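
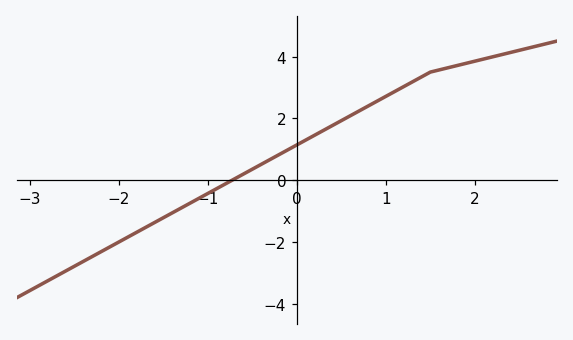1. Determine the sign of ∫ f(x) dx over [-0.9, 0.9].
positive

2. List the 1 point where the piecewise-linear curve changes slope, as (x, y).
(1.5, 3.5)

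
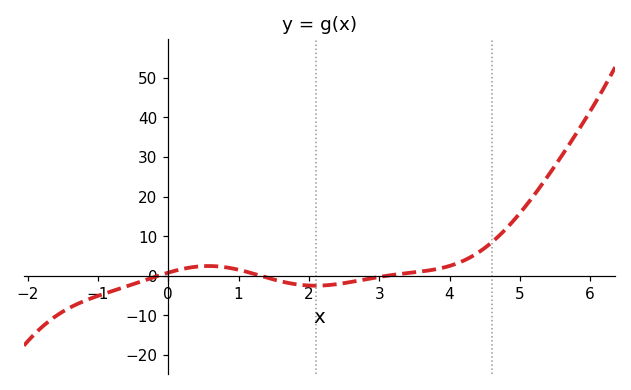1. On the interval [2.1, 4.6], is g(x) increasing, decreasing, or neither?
increasing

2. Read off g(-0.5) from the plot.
-2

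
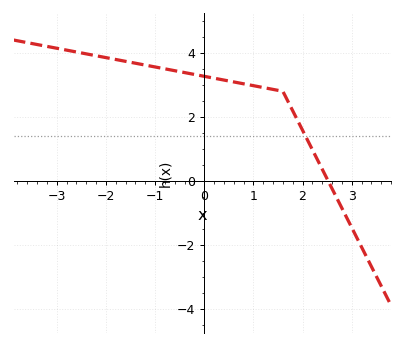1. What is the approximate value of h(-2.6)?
4.03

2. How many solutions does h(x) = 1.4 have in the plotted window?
1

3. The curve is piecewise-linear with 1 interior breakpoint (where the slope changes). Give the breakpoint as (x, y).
(1.6, 2.8)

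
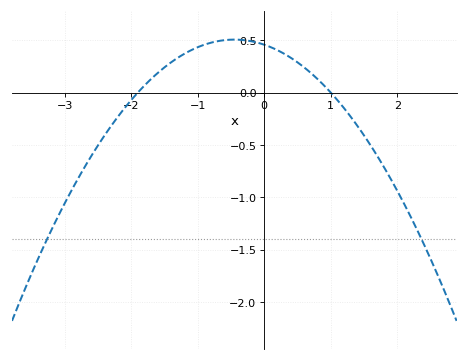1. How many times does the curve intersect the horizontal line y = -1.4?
2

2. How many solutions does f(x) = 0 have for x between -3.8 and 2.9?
2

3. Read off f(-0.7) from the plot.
0.49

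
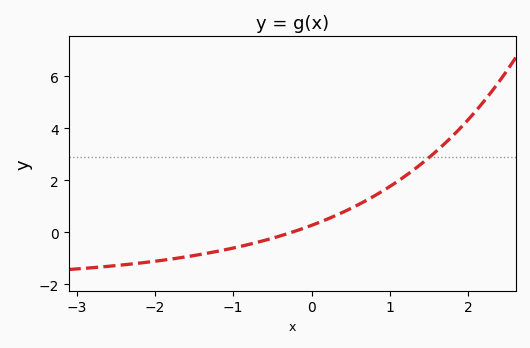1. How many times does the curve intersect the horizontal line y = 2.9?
1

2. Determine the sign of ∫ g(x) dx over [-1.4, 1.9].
positive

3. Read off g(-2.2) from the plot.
-1.18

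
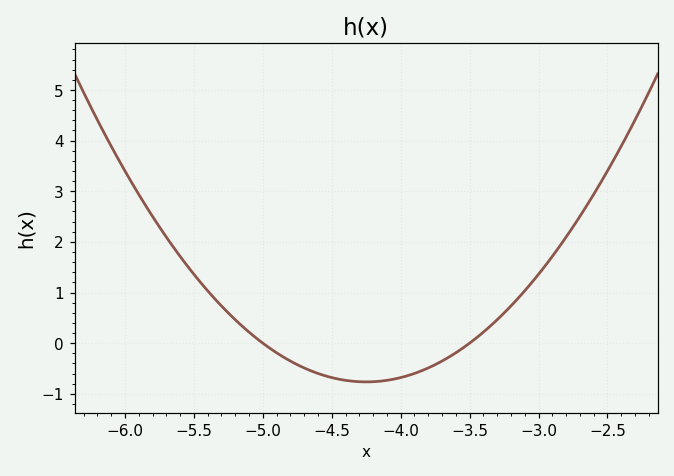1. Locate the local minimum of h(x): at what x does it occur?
-4.25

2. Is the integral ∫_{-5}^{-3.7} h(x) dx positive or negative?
negative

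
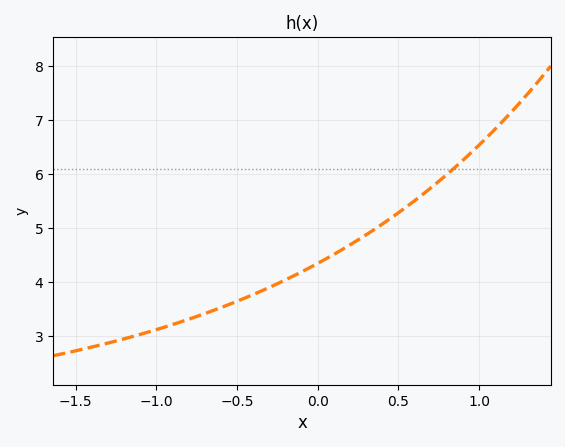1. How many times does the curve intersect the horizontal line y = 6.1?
1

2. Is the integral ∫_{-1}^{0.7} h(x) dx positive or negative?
positive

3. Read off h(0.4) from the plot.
5.1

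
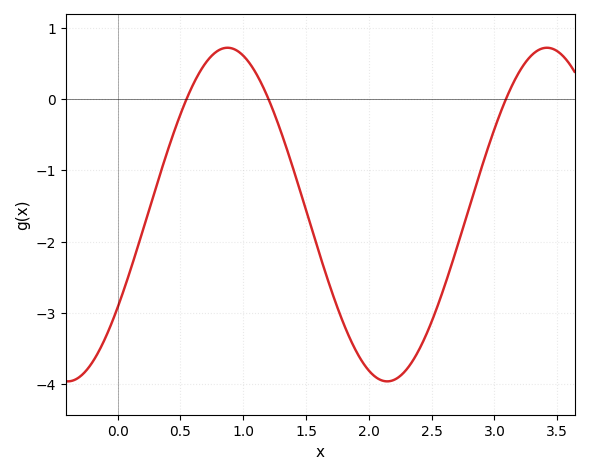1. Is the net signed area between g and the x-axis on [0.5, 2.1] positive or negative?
negative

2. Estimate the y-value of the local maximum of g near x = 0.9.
0.72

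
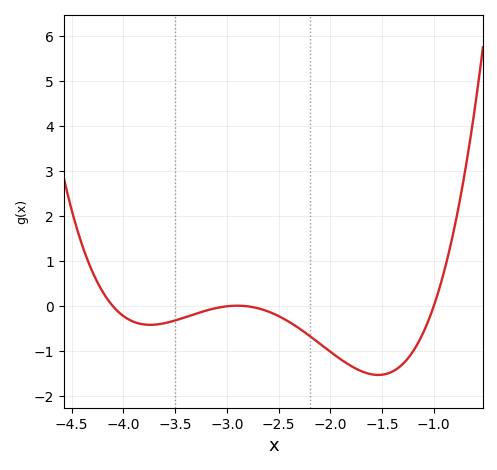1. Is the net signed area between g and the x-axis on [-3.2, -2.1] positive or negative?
negative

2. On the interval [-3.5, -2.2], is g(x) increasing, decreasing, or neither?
neither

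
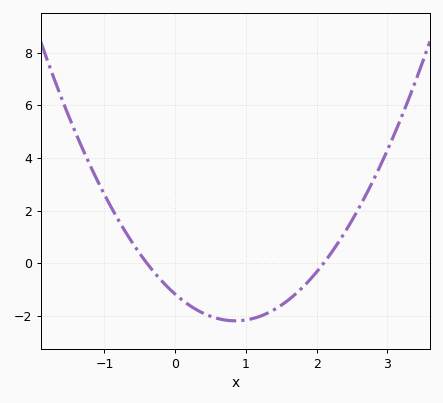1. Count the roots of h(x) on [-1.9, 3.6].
2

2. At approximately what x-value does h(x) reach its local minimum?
0.8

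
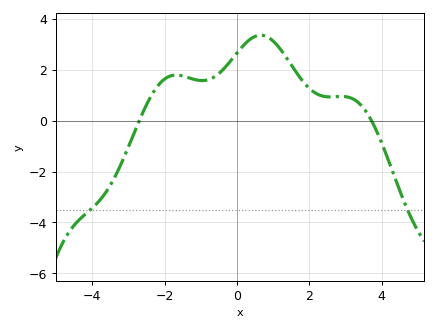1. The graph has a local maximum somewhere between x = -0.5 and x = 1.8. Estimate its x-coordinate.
0.658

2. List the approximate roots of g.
-2.7, 3.72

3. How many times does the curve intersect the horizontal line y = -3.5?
2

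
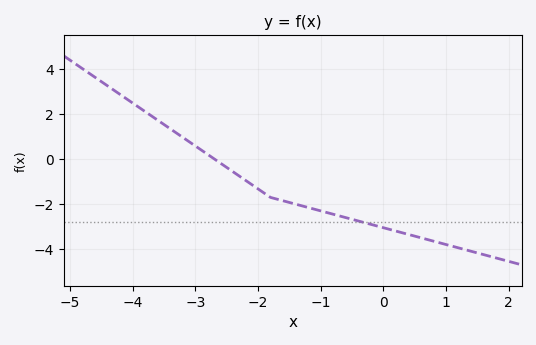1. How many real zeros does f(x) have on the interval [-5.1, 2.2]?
1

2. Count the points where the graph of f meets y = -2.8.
1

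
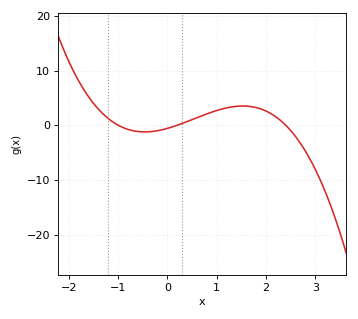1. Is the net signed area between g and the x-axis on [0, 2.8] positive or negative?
positive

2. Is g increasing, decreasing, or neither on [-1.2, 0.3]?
neither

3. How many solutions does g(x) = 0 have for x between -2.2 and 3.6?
3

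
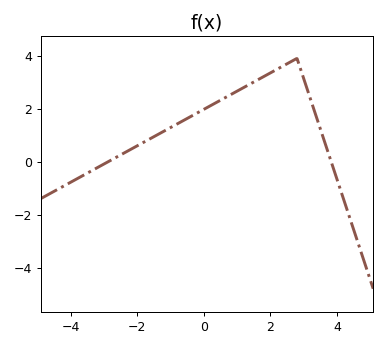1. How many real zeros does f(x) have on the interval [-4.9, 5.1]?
2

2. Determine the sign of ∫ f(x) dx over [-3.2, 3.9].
positive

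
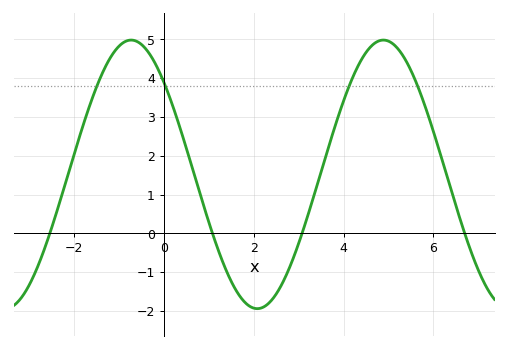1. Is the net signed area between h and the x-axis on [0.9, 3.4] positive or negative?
negative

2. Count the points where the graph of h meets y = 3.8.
4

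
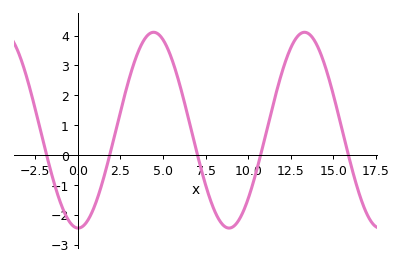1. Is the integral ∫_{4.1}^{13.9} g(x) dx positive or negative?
positive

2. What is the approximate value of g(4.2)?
4.06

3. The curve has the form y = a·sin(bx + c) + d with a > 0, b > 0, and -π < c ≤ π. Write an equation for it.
y = 3.28sin(0.71x - 1.59) + 0.83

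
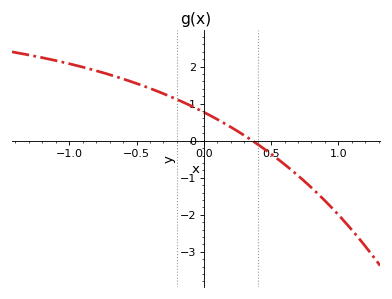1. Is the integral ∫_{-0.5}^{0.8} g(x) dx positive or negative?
positive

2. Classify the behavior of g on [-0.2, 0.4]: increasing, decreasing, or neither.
decreasing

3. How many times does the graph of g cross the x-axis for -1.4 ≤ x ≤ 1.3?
1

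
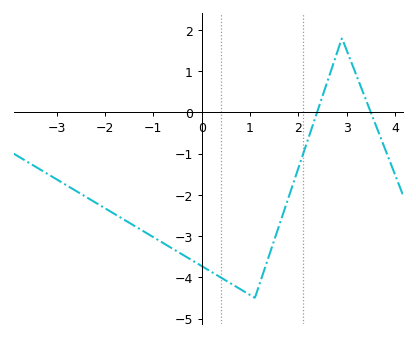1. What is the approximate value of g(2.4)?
0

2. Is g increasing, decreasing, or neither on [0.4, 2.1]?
neither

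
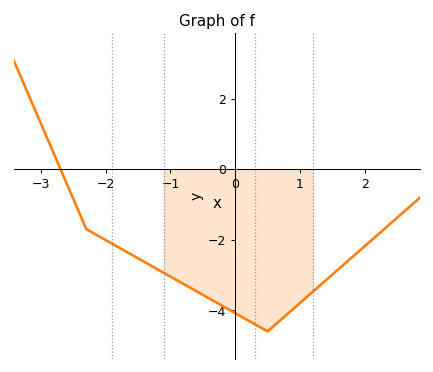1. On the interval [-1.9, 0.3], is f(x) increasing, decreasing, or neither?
decreasing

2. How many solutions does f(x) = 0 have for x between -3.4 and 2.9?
1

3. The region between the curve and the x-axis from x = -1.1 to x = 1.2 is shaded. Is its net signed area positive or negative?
negative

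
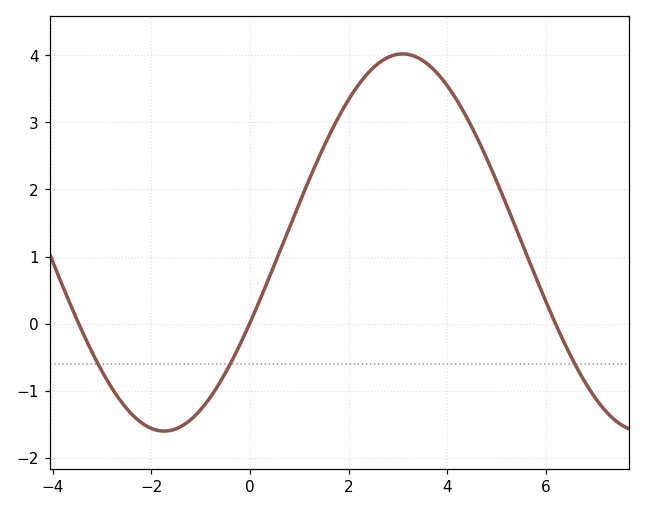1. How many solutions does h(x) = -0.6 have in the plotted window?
3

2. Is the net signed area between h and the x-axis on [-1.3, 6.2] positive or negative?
positive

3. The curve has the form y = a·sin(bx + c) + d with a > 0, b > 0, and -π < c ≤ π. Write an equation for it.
y = 2.81sin(0.65x - 0.44) + 1.21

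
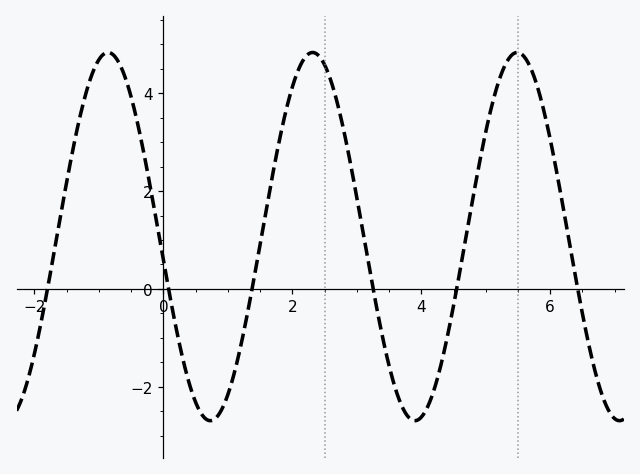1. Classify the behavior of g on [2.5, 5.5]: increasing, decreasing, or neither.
neither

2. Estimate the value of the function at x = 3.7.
-2.4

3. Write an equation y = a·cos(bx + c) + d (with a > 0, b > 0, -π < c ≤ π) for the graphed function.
y = 3.76cos(2x + 1.7) + 1.07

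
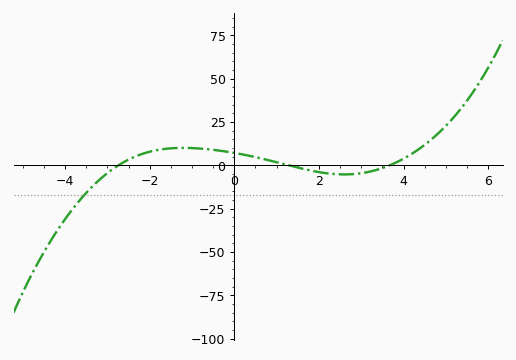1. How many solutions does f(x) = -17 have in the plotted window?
1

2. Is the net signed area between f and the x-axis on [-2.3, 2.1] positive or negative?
positive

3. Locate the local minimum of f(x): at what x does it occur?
2.6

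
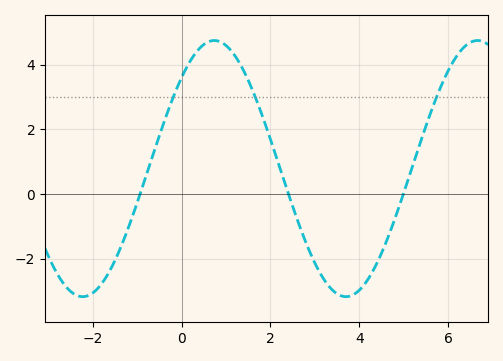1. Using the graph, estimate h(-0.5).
1.81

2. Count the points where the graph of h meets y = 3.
3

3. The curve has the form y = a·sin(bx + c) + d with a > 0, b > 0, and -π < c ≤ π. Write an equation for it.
y = 3.96sin(1.06x + 0.792) + 0.79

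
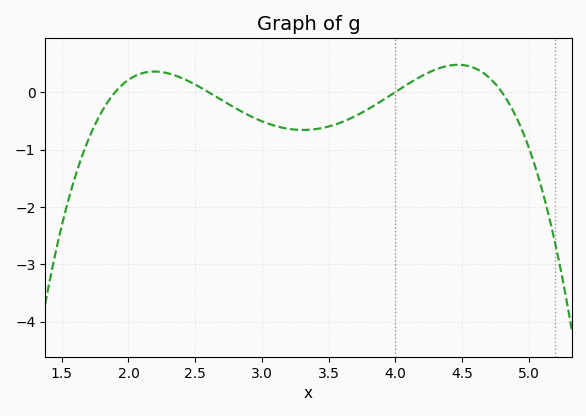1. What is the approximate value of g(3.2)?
-0.639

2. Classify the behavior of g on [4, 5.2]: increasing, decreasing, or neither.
neither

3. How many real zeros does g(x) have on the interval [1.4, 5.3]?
4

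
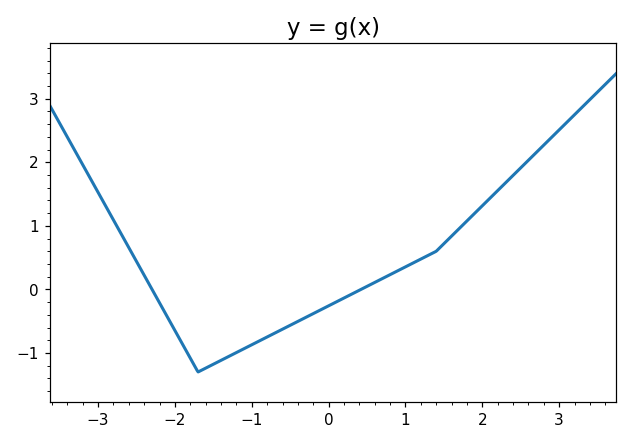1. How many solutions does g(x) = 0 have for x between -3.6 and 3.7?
2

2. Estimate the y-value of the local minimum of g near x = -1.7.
-1.3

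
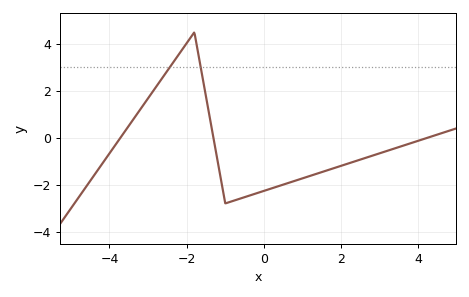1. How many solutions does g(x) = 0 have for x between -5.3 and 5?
3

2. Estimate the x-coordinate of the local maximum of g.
-1.8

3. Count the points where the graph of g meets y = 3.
2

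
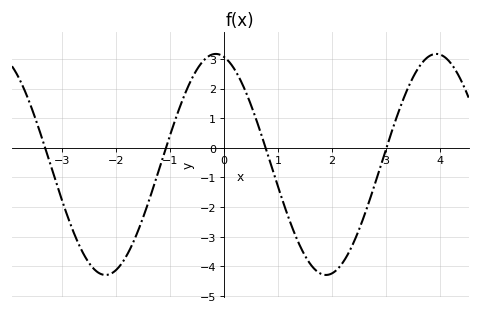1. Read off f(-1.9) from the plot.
-3.93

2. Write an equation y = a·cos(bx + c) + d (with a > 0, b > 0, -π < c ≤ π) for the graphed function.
y = 3.73cos(1.54x + 0.23) - 0.56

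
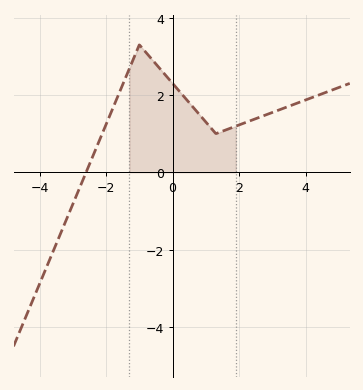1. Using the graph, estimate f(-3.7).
-2.27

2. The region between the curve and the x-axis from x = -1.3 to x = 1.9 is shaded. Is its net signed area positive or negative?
positive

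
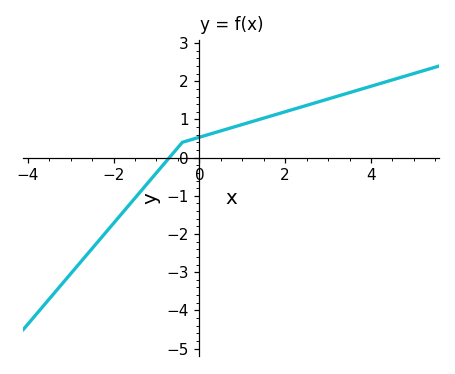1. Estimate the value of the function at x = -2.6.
-2.51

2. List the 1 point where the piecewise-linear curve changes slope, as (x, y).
(-0.4, 0.4)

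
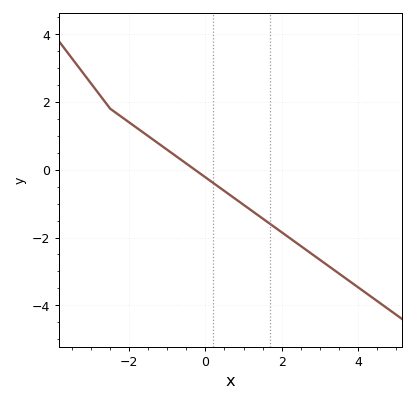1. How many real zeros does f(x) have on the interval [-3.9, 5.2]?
1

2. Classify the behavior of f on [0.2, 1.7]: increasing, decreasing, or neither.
decreasing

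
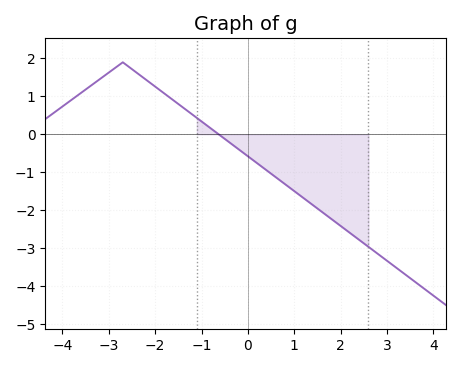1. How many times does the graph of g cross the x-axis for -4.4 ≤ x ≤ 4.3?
1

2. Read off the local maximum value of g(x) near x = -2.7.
1.9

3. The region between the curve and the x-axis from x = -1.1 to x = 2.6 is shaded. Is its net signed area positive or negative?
negative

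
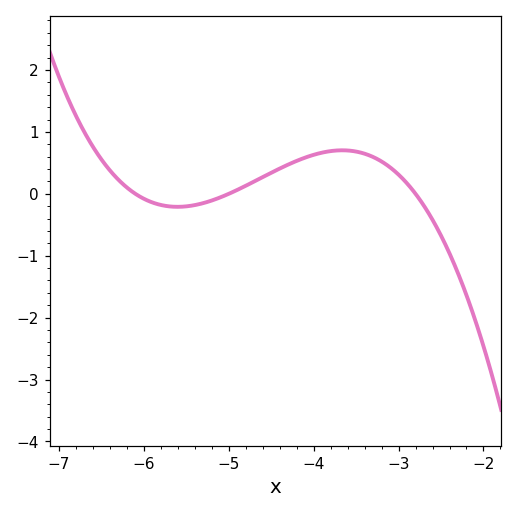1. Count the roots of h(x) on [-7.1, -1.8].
3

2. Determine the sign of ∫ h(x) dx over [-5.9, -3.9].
positive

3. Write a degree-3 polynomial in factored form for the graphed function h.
y = -0.25(x + 6.1)(x + 5)(x + 2.8)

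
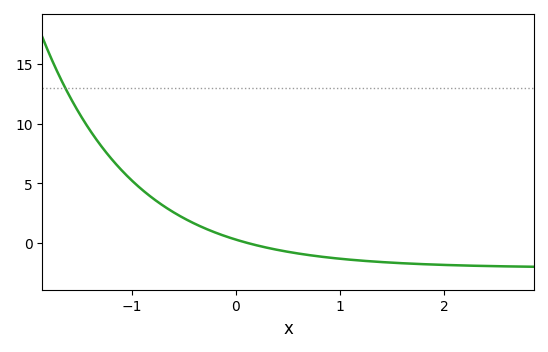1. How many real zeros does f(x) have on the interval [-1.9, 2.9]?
1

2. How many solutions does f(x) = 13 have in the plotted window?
1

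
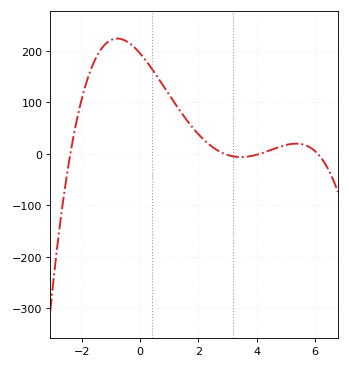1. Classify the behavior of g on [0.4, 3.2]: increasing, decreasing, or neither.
decreasing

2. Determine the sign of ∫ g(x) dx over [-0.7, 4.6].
positive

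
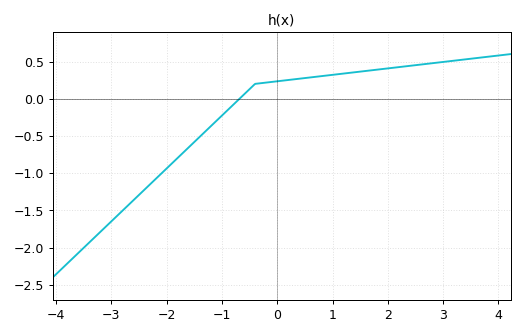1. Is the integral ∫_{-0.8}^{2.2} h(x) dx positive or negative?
positive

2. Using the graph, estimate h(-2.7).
-1.45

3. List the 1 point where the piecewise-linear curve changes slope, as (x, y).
(-0.4, 0.2)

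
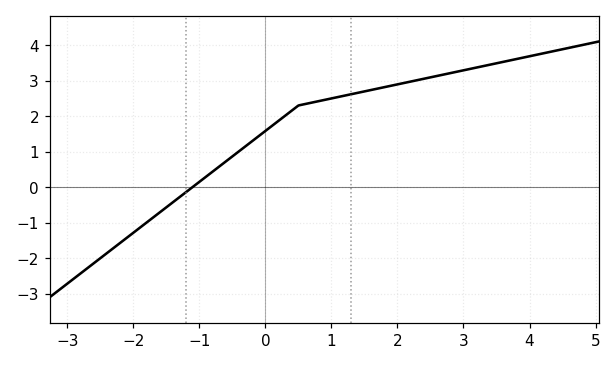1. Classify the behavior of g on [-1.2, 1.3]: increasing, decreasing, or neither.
increasing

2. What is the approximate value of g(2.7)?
3.17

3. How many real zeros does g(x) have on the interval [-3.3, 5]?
1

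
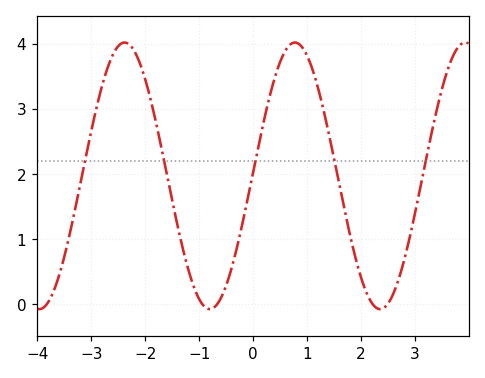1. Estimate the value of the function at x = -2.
3.45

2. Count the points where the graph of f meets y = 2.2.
5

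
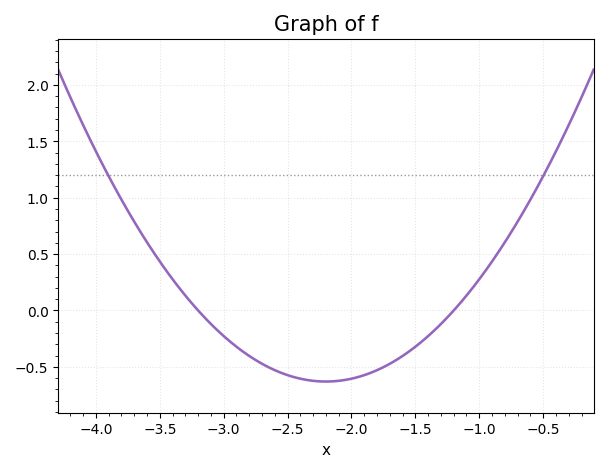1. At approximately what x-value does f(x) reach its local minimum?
-2.2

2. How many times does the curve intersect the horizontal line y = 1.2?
2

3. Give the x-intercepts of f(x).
-3.2, -1.2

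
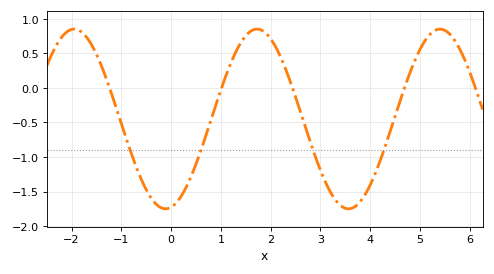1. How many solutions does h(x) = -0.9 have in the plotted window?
4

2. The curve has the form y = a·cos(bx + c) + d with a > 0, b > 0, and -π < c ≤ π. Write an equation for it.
y = 1.3cos(1.7x - 3) - 0.45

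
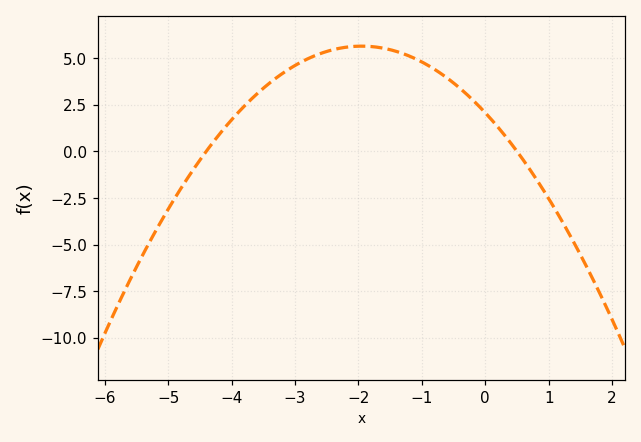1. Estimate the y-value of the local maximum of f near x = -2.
5.6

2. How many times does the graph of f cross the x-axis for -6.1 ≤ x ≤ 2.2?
2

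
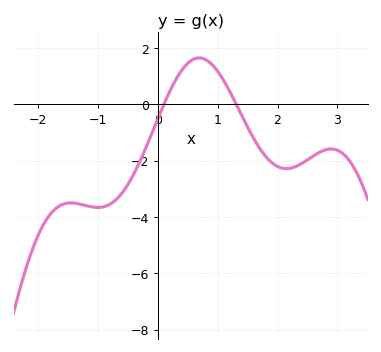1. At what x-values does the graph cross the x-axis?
0.1, 1.3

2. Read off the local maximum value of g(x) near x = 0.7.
1.6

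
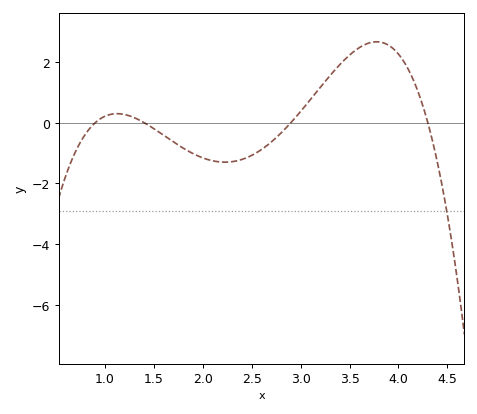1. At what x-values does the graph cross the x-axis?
0.9, 1.4, 2.9, 4.3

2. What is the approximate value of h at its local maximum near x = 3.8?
2.6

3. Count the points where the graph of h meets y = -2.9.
1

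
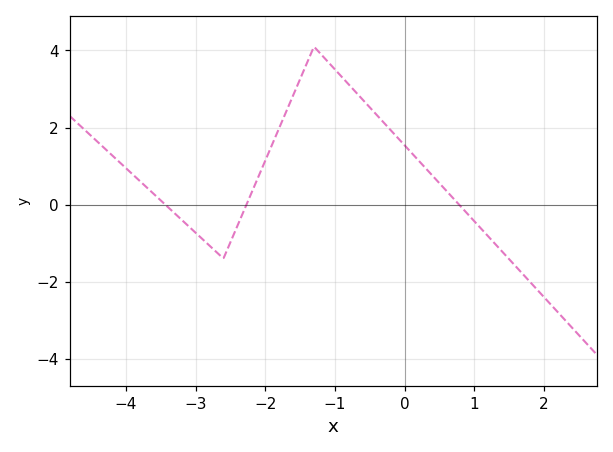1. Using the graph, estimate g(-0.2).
1.94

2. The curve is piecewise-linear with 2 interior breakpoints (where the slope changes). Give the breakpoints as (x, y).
(-2.6, -1.4); (-1.3, 4.1)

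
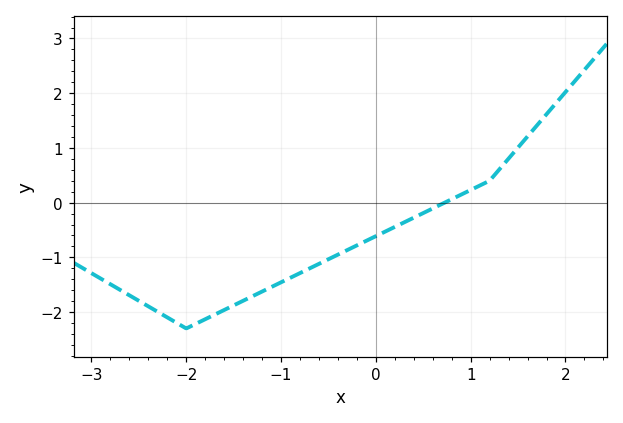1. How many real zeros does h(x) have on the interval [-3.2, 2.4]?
1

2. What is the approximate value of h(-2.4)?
-1.9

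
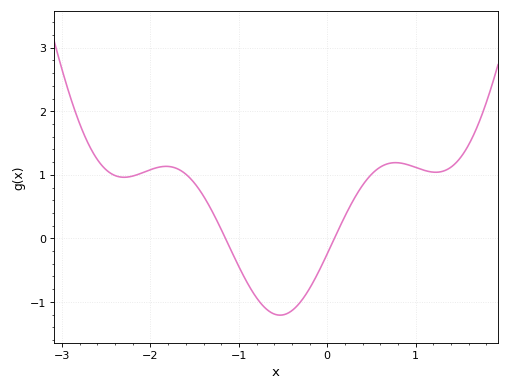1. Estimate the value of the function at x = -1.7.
1.1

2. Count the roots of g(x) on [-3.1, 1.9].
2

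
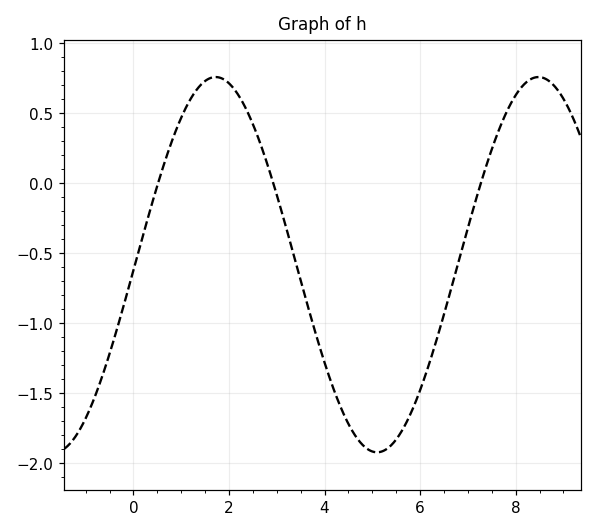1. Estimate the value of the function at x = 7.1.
-0.197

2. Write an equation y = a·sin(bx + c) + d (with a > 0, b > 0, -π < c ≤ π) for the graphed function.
y = 1.34sin(0.93x - 0.03) - 0.58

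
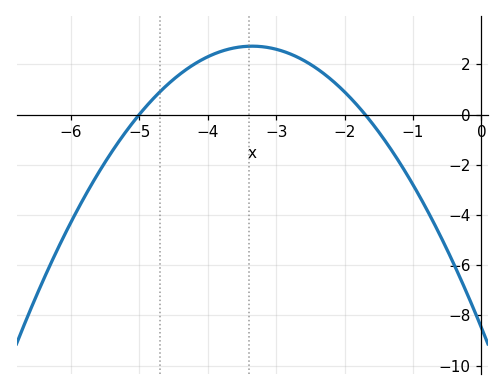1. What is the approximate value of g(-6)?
-4.3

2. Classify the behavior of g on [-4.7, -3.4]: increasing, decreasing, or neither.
increasing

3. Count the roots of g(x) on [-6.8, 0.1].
2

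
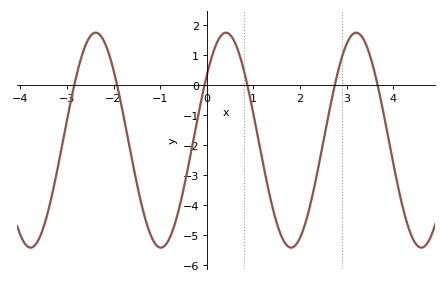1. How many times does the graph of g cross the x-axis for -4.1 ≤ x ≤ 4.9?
6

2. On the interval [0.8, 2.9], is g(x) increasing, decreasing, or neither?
neither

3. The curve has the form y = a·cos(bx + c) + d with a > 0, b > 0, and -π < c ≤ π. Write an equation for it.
y = 3.59cos(2.25x - 0.922) - 1.83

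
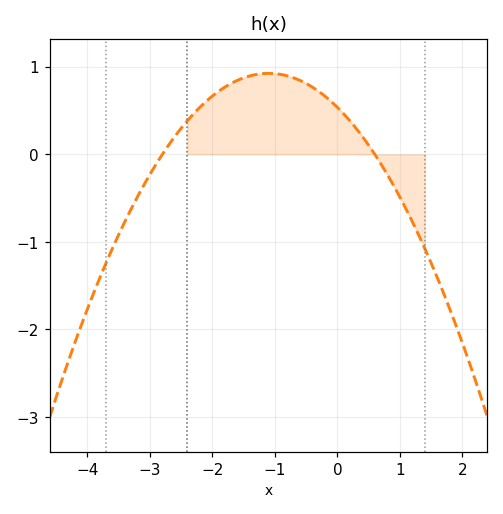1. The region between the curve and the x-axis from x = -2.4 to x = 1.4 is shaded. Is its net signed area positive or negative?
positive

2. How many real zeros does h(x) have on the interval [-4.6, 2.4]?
2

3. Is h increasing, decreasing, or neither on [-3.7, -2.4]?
increasing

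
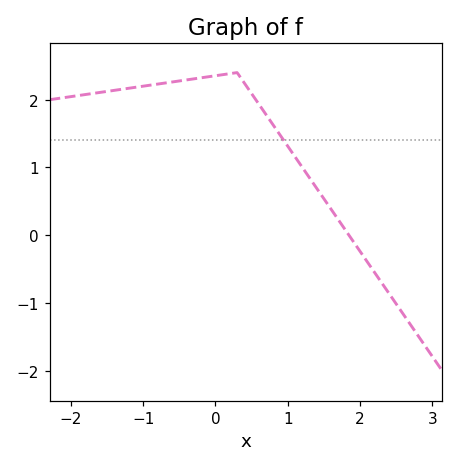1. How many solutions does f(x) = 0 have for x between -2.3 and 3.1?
1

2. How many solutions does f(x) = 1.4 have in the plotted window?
1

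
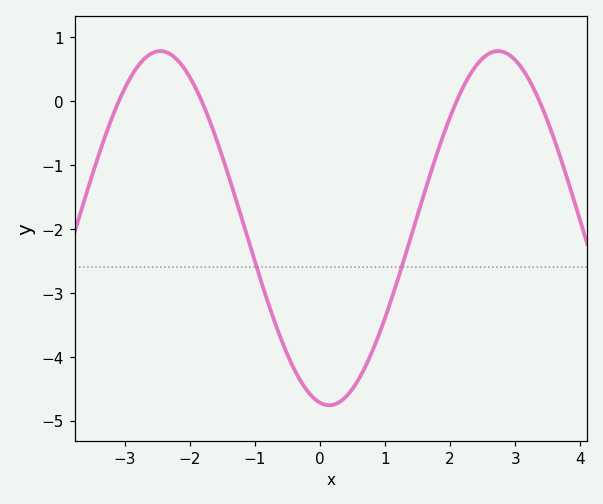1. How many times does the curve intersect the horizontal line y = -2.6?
2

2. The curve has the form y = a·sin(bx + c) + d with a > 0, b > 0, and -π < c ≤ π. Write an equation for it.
y = 2.77sin(1.21x - 1.74) - 1.99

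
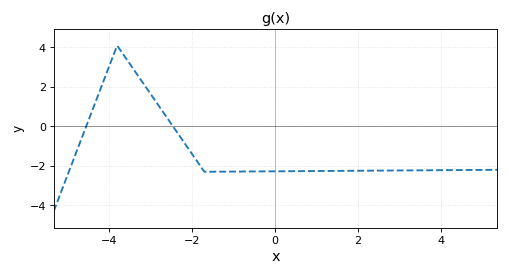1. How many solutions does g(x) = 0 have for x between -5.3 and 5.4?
2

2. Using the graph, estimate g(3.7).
-2.2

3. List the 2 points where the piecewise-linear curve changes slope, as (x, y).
(-3.8, 4.1); (-1.7, -2.3)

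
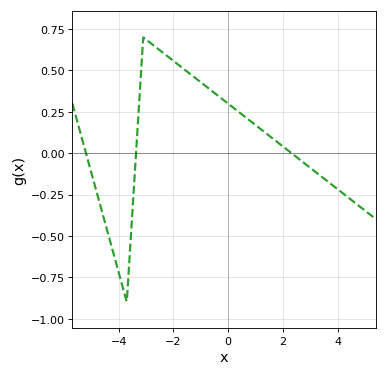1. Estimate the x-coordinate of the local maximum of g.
-3.1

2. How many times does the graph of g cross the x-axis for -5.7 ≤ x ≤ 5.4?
3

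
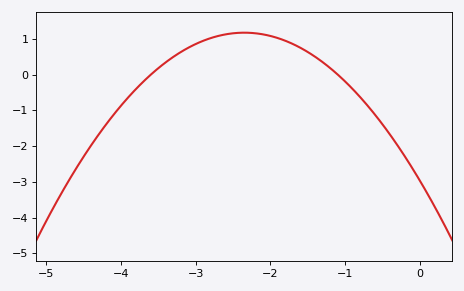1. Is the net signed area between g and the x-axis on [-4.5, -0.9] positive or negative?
positive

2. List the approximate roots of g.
-3.6, -1.1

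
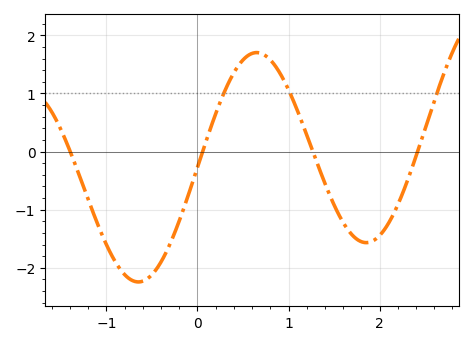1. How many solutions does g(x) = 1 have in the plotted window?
3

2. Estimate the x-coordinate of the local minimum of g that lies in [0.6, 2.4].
1.9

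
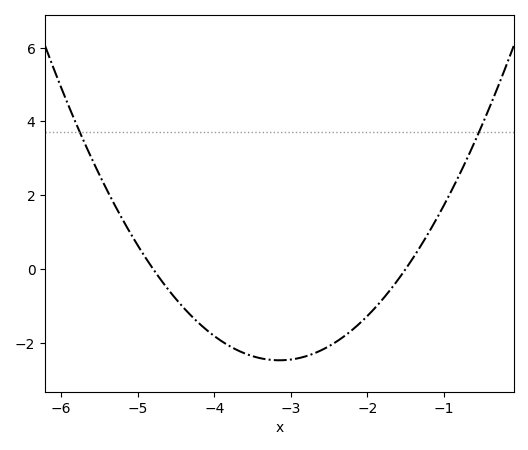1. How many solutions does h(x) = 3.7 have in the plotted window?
2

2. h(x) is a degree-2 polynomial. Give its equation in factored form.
y = 0.91(x + 4.8)(x + 1.5)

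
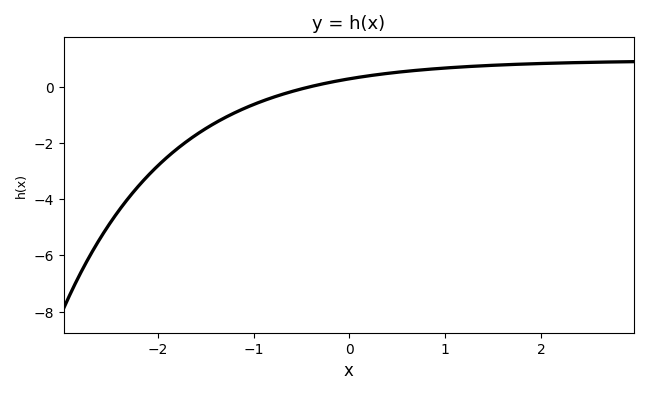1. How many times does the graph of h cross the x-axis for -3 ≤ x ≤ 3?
1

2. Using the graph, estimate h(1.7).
0.8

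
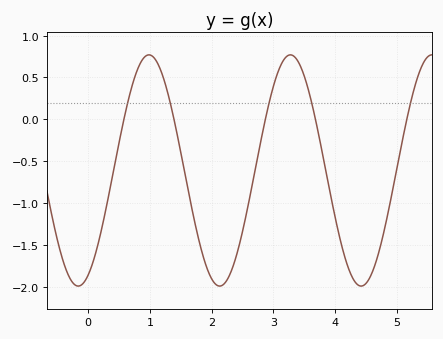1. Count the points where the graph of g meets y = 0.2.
5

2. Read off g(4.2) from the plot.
-1.75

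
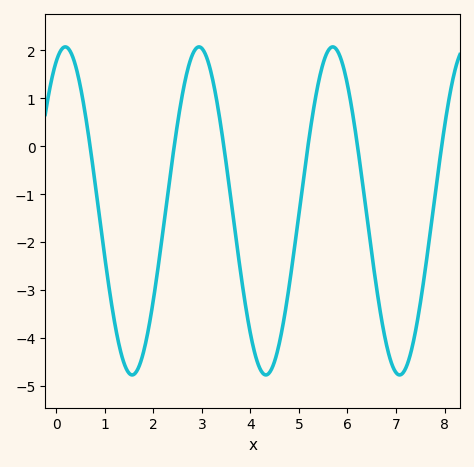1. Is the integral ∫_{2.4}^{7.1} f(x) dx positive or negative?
negative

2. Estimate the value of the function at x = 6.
1.3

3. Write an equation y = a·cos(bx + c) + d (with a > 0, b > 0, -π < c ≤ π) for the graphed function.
y = 3.42cos(2.3x - 0.42) - 1.35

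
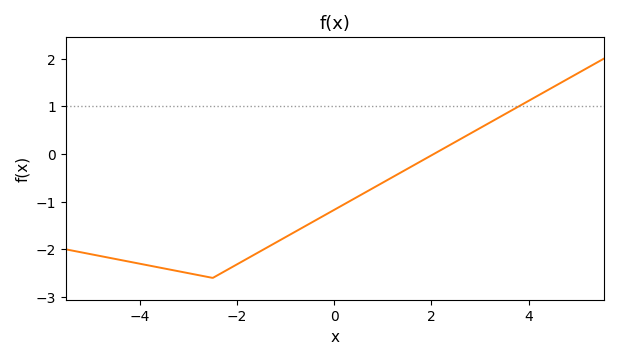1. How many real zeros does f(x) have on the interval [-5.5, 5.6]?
1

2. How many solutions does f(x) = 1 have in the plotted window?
1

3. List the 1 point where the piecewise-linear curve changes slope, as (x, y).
(-2.5, -2.6)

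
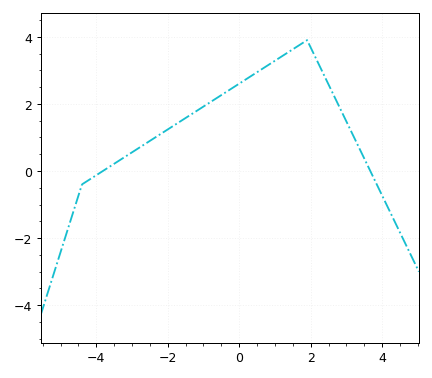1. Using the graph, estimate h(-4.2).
-0.2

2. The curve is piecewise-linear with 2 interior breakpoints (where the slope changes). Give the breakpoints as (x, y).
(-4.4, -0.4); (1.9, 3.9)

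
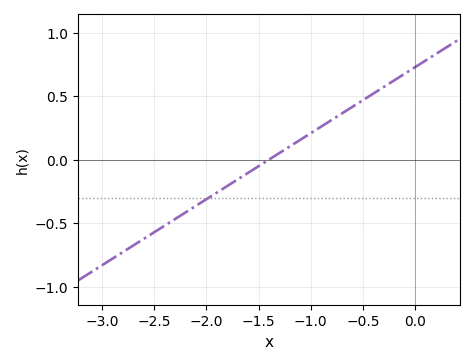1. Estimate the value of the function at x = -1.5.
-0.052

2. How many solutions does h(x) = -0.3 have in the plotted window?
1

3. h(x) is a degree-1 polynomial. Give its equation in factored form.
y = 0.52(x + 1.4)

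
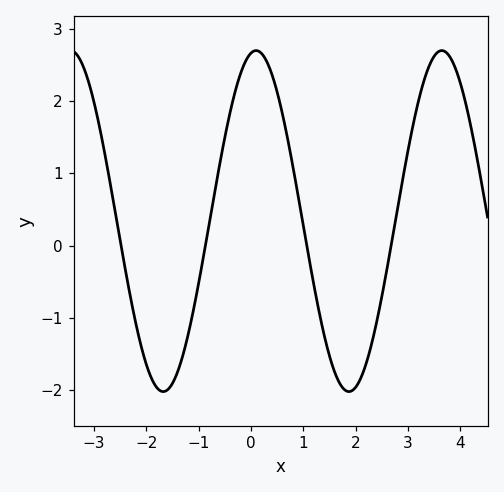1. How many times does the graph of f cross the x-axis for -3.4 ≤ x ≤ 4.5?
4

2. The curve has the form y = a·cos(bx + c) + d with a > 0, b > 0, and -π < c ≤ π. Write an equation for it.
y = 2.36cos(1.8x - 0.17) + 0.34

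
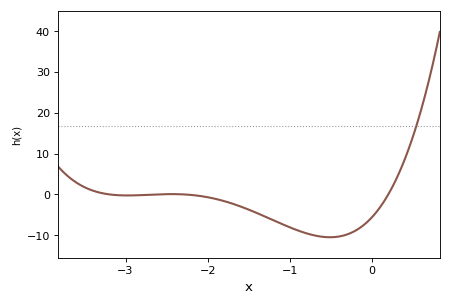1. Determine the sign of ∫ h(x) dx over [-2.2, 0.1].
negative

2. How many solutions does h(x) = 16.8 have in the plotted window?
1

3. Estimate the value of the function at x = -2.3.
0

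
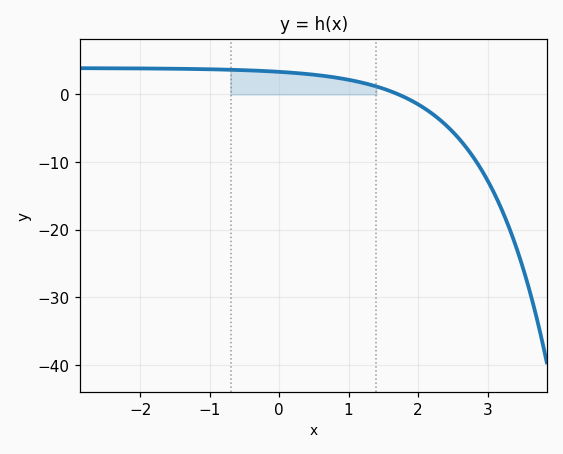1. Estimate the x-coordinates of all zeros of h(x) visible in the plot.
1.72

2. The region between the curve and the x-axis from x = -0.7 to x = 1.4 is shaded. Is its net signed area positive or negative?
positive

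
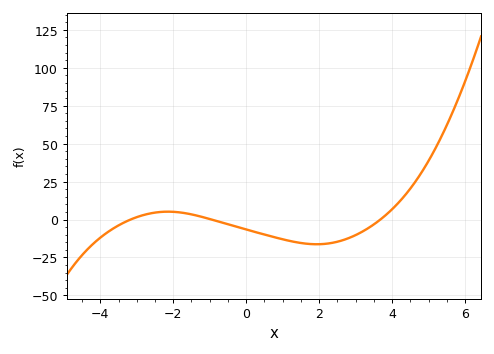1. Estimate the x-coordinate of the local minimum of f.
2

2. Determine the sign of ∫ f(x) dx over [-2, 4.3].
negative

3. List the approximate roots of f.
-3.2, -1, 3.6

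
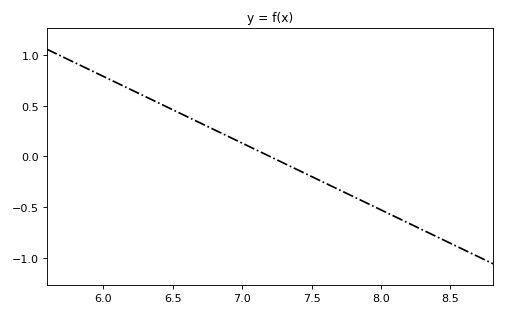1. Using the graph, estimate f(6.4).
0.528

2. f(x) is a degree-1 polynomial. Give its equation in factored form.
y = -0.66(x - 7.2)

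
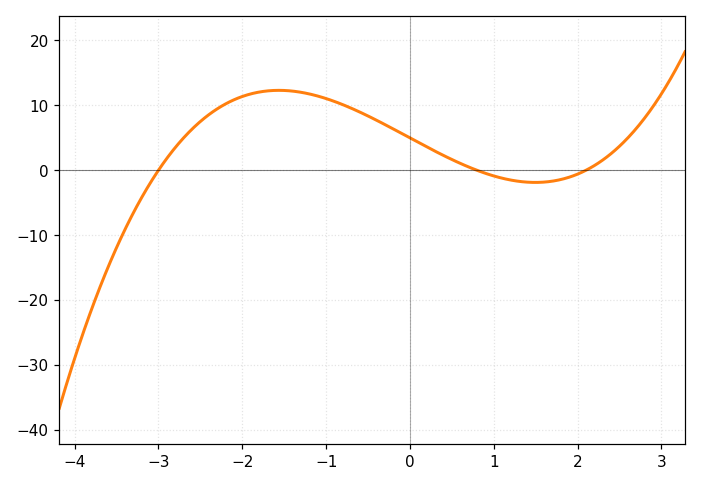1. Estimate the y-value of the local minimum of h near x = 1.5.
-1.87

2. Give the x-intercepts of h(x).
-3, 0.8, 2.1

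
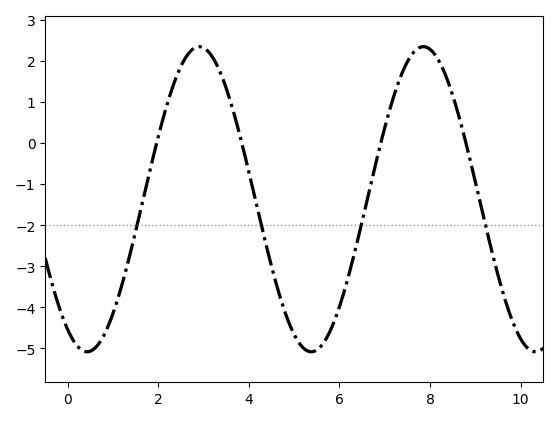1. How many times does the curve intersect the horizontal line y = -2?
4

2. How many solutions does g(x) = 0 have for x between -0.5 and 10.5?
4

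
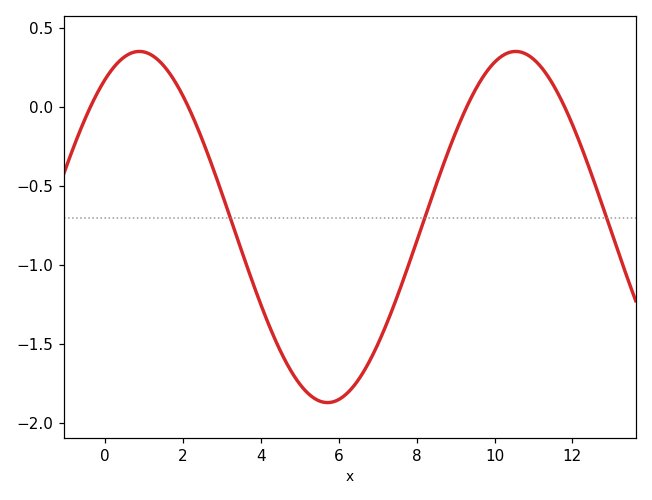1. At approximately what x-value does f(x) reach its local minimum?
5.71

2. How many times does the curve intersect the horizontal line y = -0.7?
3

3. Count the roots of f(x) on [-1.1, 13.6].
4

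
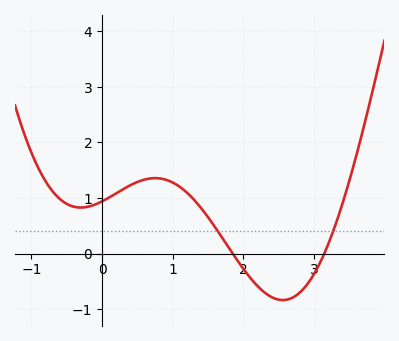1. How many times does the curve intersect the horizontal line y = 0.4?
2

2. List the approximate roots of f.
1.85, 3.14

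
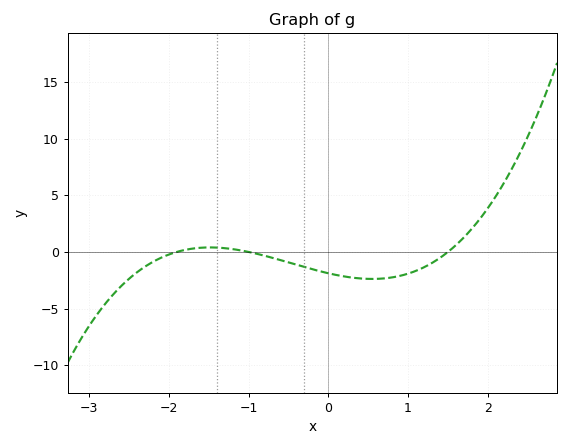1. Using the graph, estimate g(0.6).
-2.38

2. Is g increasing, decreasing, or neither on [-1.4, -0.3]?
decreasing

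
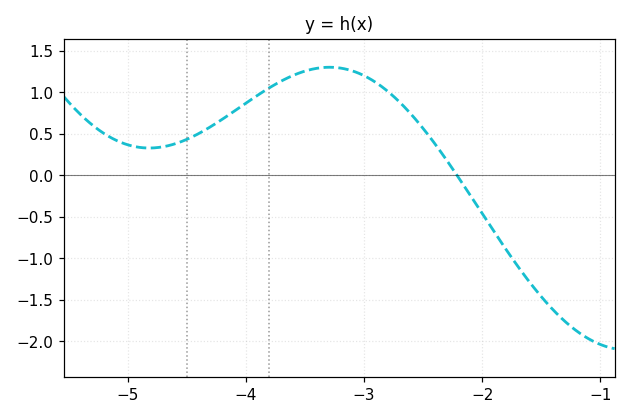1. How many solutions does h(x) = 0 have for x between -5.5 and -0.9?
1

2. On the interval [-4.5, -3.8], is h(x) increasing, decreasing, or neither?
increasing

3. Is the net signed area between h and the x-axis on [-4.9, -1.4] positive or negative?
positive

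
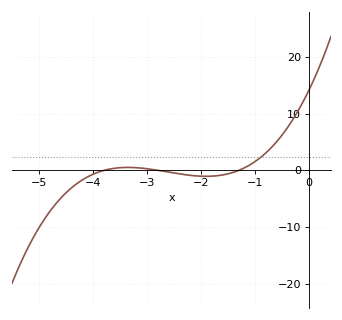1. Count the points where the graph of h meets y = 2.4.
1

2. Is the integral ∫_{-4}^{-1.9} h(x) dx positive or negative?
negative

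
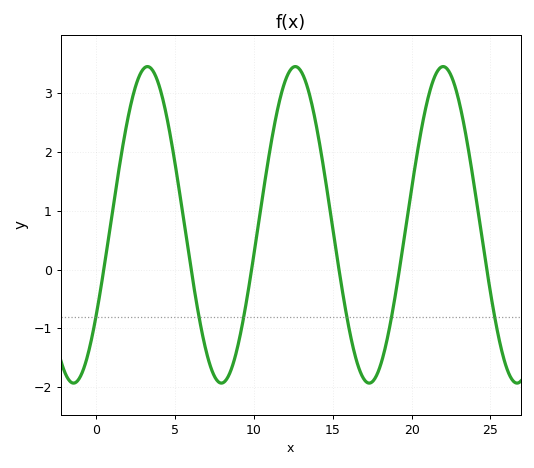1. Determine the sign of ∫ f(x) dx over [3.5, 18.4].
positive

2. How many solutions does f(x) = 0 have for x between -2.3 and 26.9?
6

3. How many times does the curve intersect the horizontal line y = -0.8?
6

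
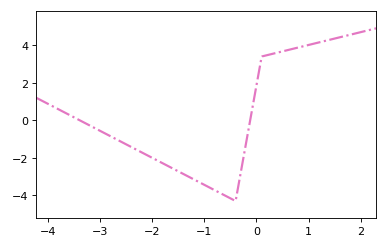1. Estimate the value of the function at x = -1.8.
-2.2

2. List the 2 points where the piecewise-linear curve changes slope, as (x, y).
(-0.4, -4.3); (0.1, 3.4)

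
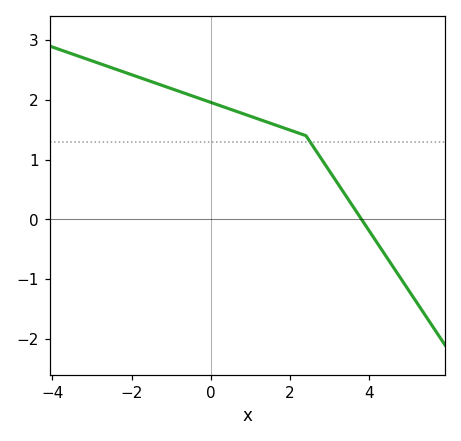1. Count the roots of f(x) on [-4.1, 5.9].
1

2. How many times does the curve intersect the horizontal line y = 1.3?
1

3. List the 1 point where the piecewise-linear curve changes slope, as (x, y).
(2.4, 1.4)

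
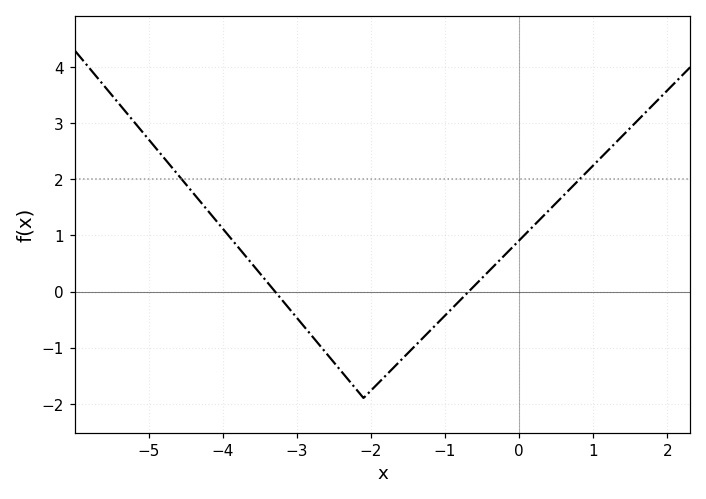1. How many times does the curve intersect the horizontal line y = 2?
2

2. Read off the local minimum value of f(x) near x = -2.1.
-1.9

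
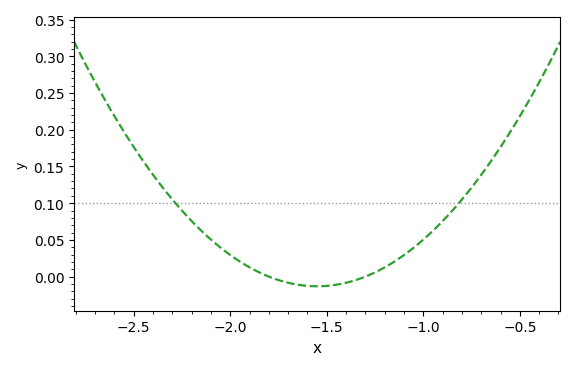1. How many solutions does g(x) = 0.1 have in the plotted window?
2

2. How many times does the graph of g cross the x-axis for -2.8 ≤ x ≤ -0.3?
2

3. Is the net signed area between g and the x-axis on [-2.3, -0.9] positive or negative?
positive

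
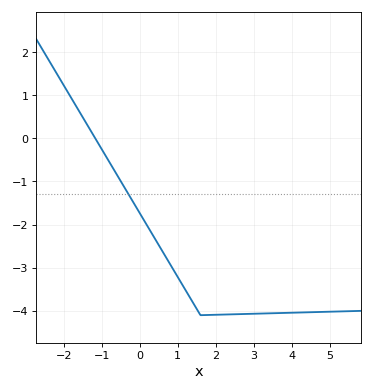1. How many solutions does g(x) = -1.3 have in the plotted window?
1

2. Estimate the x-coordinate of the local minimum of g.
1.6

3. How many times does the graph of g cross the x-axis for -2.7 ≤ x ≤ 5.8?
1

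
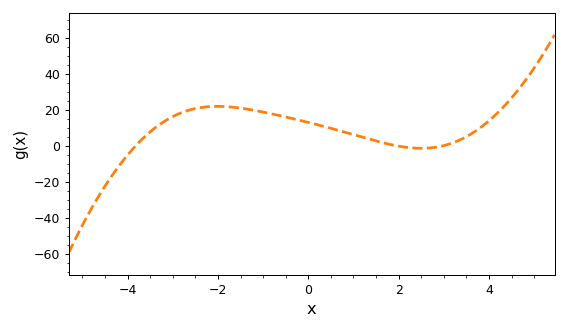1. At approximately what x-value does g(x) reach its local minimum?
2.4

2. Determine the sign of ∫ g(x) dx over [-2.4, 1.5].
positive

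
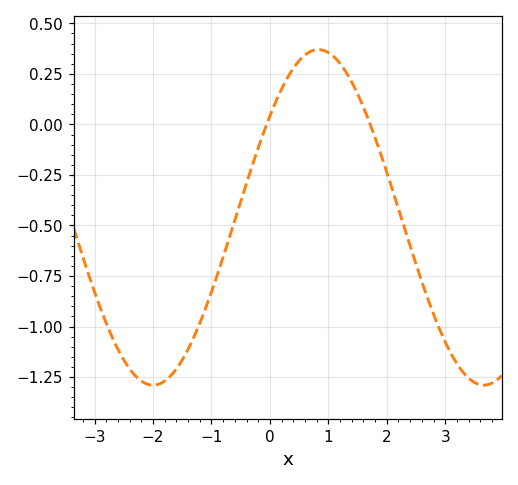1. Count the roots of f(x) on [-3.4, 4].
2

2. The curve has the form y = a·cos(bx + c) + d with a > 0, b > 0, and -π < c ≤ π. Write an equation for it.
y = 0.83cos(1.1x - 0.92) - 0.46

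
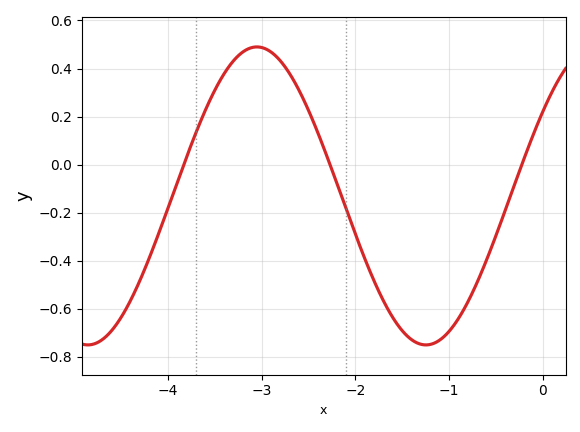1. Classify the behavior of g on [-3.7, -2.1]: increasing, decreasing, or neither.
neither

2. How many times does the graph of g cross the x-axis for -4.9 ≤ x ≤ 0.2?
3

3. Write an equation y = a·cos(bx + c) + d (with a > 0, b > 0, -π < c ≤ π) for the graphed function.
y = 0.62cos(1.74x - 0.972) - 0.13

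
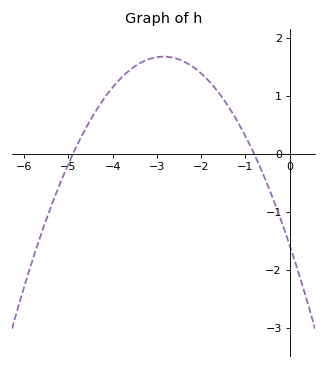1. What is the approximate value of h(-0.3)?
-0.92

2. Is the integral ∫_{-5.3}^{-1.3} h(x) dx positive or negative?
positive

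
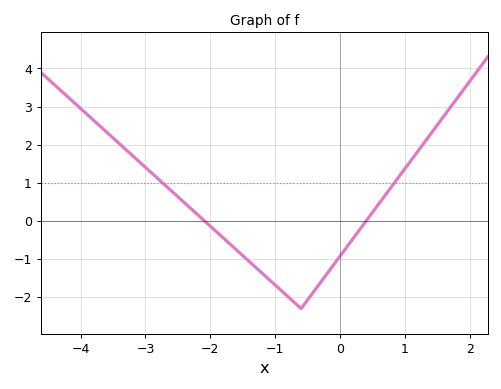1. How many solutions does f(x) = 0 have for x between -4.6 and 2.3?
2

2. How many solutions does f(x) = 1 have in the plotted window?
2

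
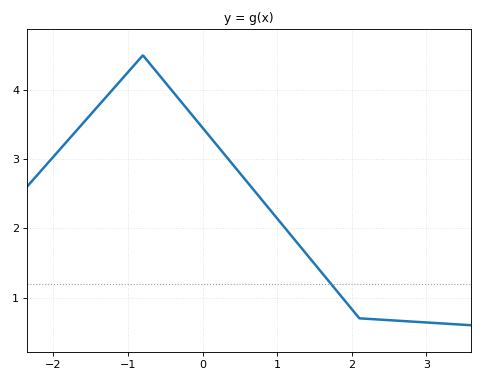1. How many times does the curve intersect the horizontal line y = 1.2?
1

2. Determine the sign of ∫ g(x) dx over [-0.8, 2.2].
positive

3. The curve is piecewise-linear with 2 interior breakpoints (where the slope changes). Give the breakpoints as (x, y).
(-0.8, 4.5); (2.1, 0.7)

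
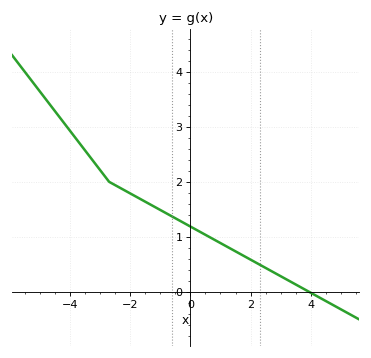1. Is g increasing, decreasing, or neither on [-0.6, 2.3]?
decreasing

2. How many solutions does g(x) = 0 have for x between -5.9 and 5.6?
1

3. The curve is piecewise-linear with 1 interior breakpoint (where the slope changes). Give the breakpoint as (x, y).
(-2.7, 2)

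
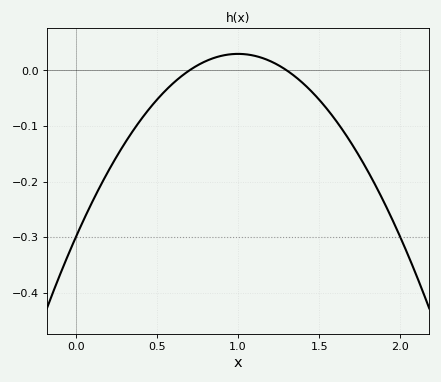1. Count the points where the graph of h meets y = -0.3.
2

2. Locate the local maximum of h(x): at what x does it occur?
1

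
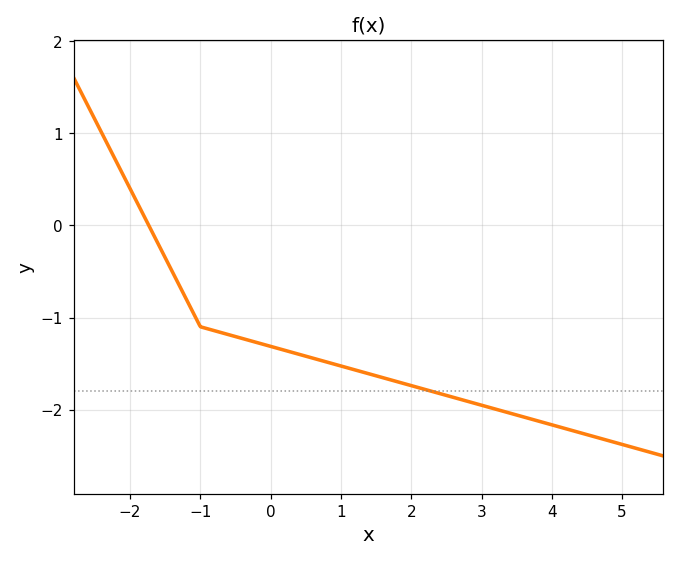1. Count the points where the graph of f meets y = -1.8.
1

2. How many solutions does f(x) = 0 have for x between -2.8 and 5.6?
1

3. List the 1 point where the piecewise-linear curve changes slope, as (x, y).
(-1, -1.1)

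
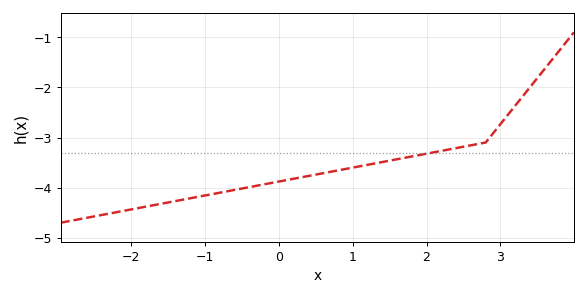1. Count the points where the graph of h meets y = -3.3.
1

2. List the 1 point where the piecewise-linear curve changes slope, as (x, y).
(2.8, -3.1)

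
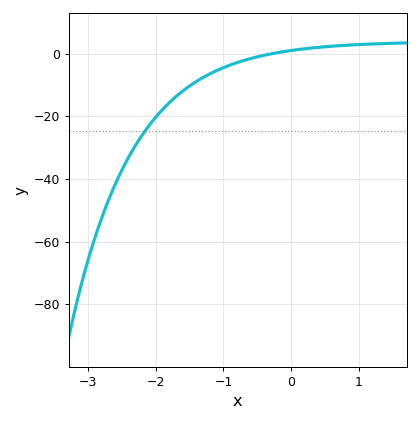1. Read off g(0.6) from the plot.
2.43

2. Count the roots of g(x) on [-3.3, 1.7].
1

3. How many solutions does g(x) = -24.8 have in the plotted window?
1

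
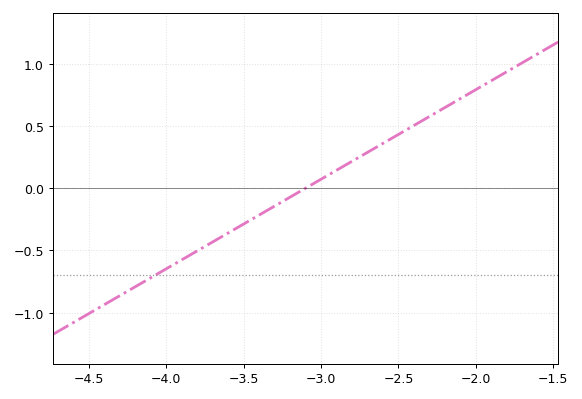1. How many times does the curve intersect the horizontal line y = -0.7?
1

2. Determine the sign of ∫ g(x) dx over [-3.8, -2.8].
negative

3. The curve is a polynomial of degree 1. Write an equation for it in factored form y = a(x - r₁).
y = 0.72(x + 3.1)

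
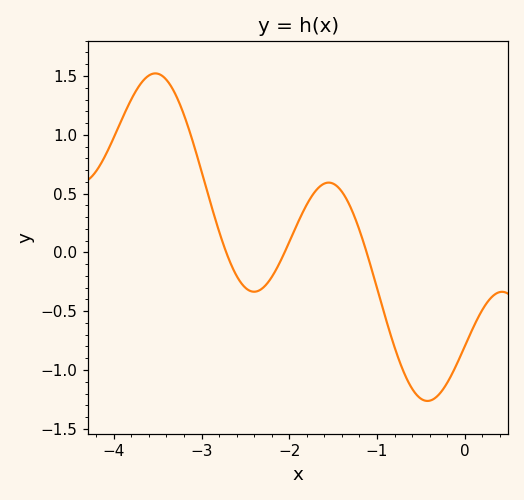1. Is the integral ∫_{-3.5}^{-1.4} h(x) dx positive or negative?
positive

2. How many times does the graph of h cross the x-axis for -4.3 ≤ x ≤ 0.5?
3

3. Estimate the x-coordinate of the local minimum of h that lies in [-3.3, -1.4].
-2.4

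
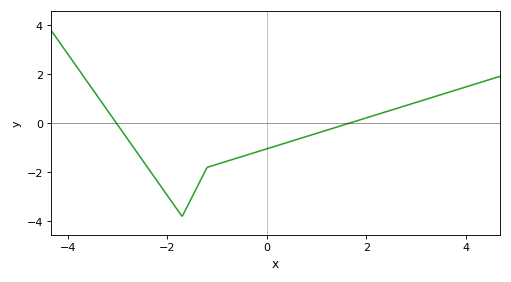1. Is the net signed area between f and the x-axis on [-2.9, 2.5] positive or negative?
negative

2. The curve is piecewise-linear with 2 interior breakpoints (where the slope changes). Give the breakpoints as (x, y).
(-1.7, -3.8); (-1.2, -1.8)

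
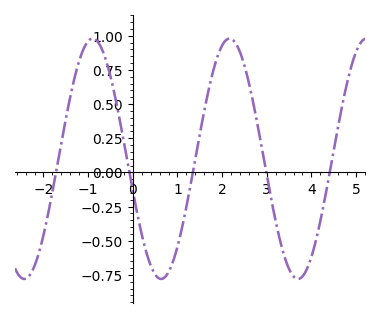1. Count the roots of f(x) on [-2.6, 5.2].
5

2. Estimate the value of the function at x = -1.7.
0.035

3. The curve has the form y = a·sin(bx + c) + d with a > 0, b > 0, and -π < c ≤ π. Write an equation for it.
y = 0.88sin(2.05x - 2.87) + 0.1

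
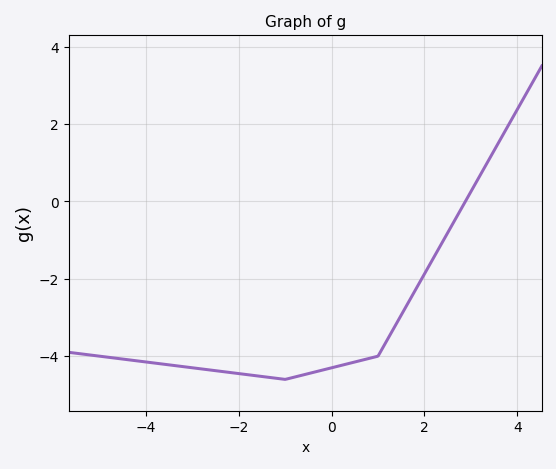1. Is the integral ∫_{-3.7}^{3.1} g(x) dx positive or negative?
negative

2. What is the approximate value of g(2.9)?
0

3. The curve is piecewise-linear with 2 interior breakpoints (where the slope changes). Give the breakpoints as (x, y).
(-1, -4.6); (1, -4)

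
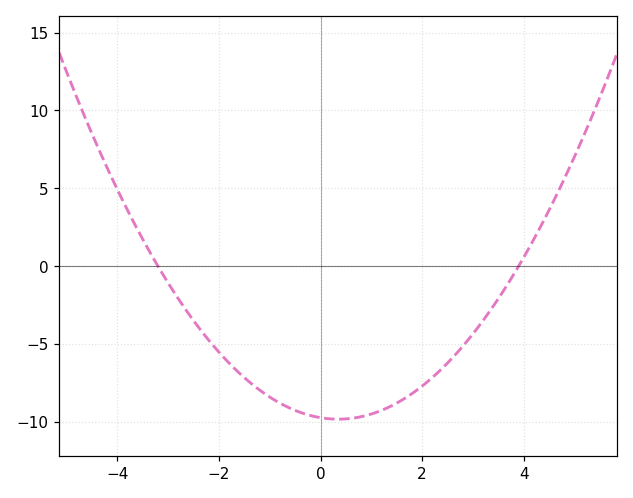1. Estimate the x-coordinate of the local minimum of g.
0.35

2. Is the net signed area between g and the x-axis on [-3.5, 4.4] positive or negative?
negative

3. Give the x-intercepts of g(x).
-3.2, 3.9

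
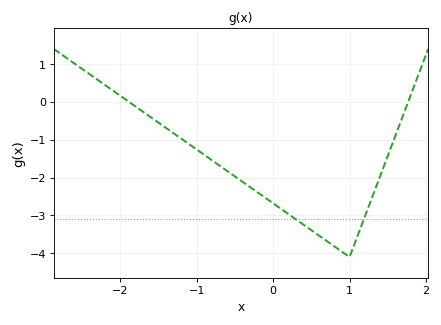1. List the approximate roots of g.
-1.89, 1.77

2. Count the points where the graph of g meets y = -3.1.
2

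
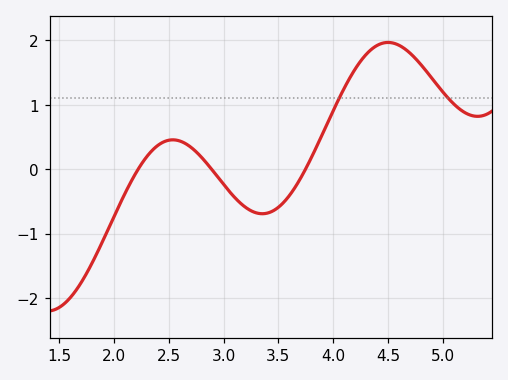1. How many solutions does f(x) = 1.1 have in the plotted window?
2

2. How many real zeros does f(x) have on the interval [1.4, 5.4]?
3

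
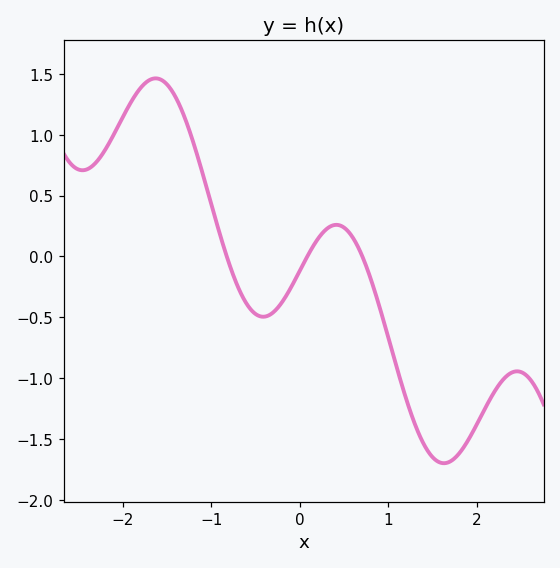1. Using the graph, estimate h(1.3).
-1.4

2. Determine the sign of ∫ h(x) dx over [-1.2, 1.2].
negative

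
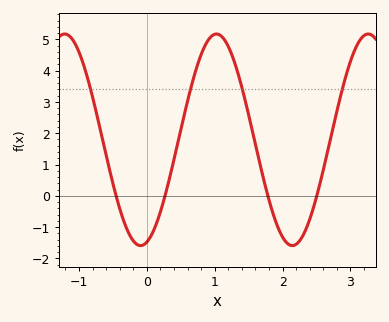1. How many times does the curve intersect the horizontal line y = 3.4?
4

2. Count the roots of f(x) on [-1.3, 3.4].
4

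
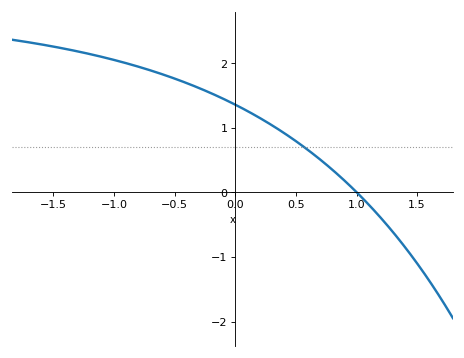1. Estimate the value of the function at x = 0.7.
0.5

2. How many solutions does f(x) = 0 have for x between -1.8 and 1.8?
1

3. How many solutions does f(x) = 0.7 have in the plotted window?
1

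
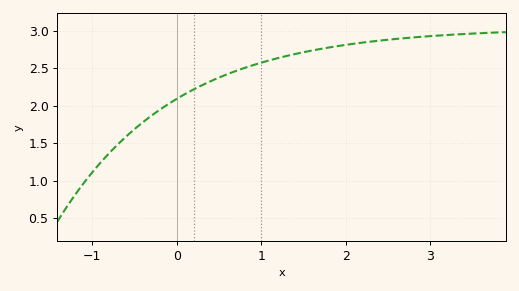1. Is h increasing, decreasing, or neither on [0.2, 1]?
increasing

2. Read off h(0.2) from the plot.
2.2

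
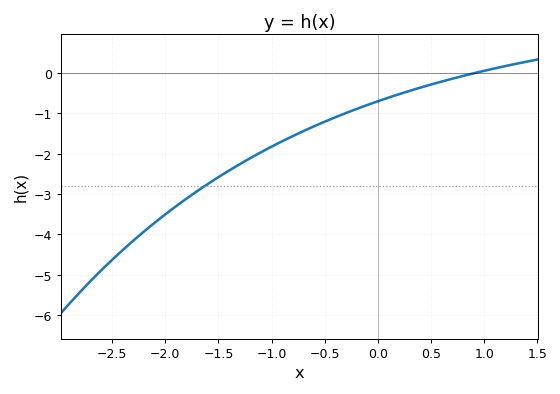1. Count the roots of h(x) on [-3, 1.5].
1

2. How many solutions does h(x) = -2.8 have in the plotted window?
1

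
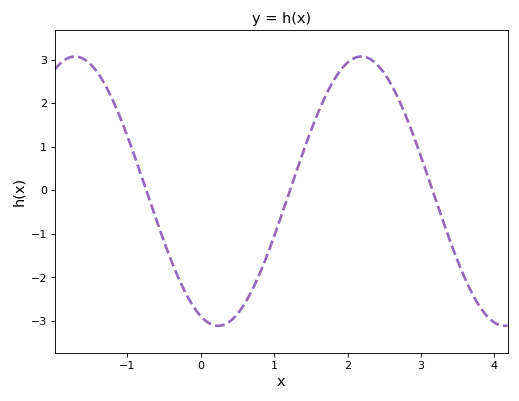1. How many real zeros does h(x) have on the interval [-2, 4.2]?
3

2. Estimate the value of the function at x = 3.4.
-1.17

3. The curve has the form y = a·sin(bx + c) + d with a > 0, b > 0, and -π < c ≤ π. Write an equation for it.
y = 3.09sin(1.61x - 1.95) - 0.02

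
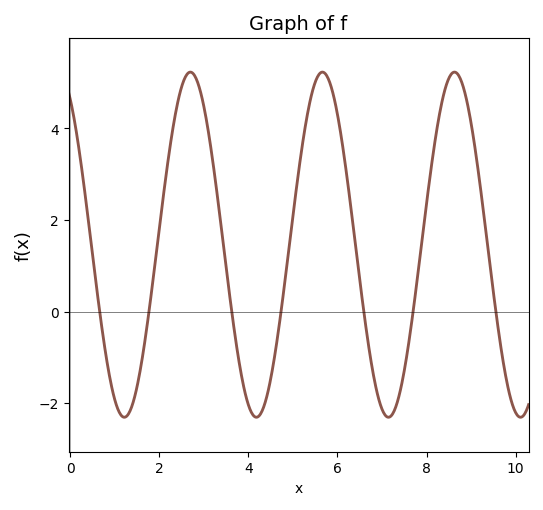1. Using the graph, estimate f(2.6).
5.15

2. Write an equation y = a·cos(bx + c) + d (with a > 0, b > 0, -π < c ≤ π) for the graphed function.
y = 3.77cos(2.12x + 0.56) + 1.46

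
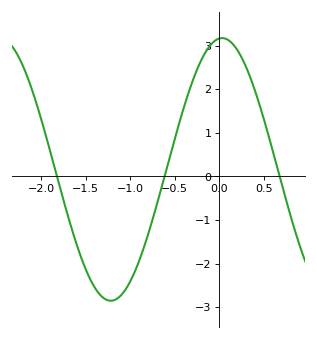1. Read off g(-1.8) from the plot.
-0.181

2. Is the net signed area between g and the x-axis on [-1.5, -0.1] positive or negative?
negative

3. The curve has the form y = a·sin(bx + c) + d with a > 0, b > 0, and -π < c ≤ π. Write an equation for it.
y = 3.01sin(2.51x + 1.49) + 0.16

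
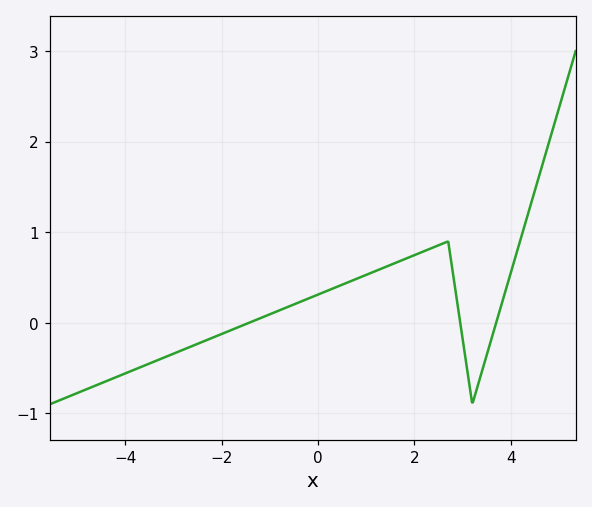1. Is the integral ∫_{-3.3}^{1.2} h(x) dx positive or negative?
positive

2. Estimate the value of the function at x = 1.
0.53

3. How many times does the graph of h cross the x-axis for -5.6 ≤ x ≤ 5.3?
3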